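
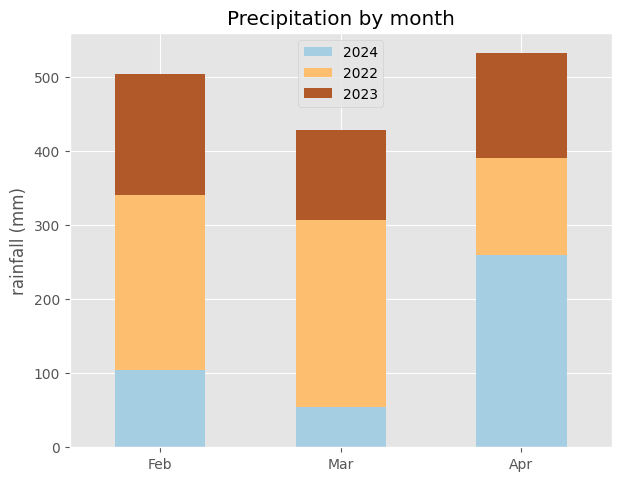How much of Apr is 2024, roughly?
≈ 250

2024 top ≈ 250, bottom ≈ 0; segment ≈ 250.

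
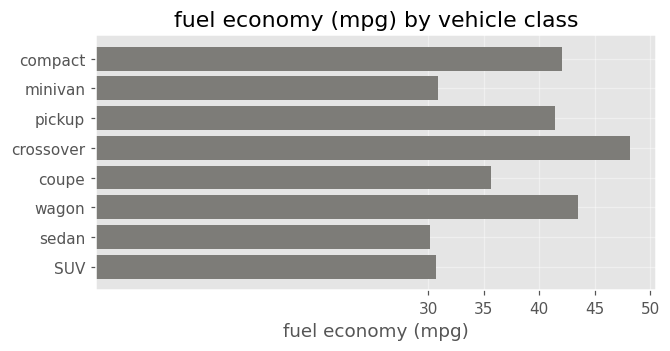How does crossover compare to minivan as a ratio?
≈ 1.67×

crossover ≈ 50, minivan ≈ 30; 50/30 ≈ 1.67.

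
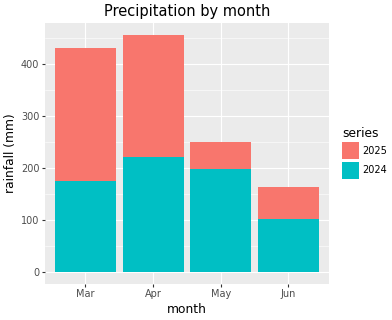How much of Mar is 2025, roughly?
2025 top ≈ 450, bottom ≈ 200; segment ≈ 250.

≈ 250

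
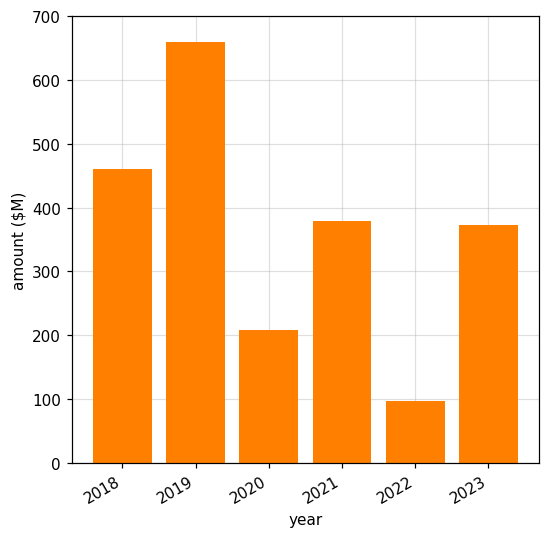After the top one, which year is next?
Top 3: 2019 ≈ 700, 2018 ≈ 500, 2021 ≈ 400.

2018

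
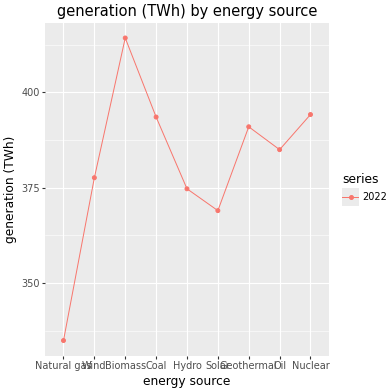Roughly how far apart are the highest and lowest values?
Max Biomass ≈ 410, min Natural gas ≈ 330; range ≈ 80.

≈ 80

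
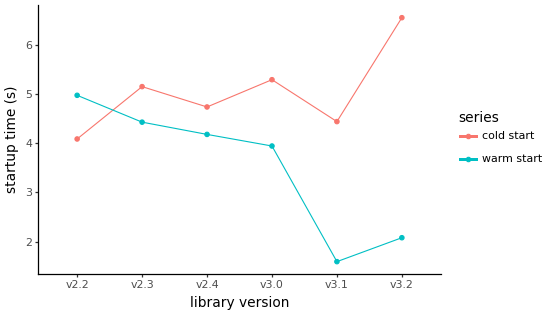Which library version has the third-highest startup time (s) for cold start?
v2.3

Top 4 for cold start: v3.2 ≈ 6.5, v3.0 ≈ 5.5, v2.3 ≈ 5.0, v2.4 ≈ 4.5.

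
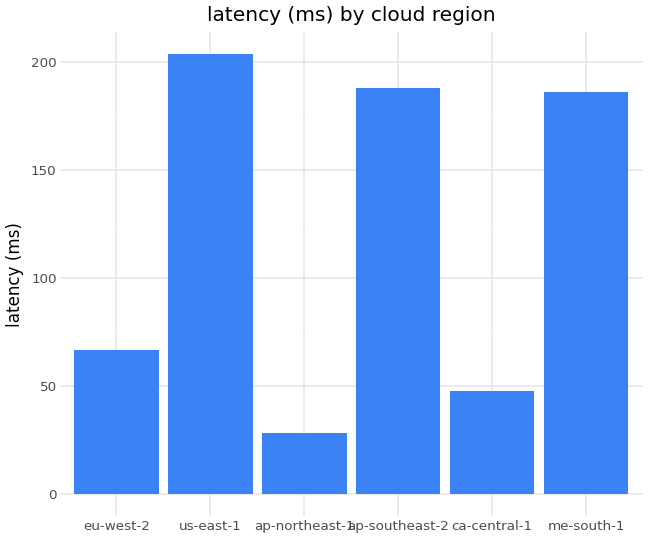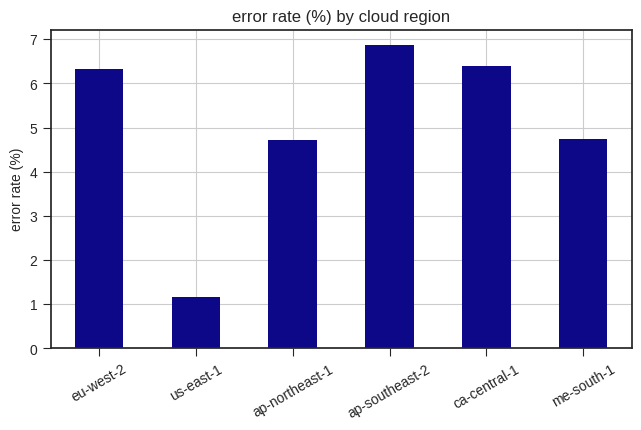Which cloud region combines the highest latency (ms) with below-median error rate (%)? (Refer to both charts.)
us-east-1

Chart 2 median error rate (%) ≈ 6; below-median cloud regions: us-east-1, ap-northeast-1, me-south-1. Among those, us-east-1 has the highest latency (ms) (≈ 200).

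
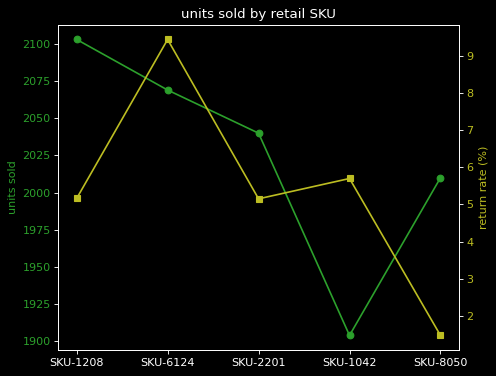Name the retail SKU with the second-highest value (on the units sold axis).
SKU-6124

Top 3 (on the units sold axis): SKU-1208 ≈ 2100, SKU-6124 ≈ 2060, SKU-2201 ≈ 2040.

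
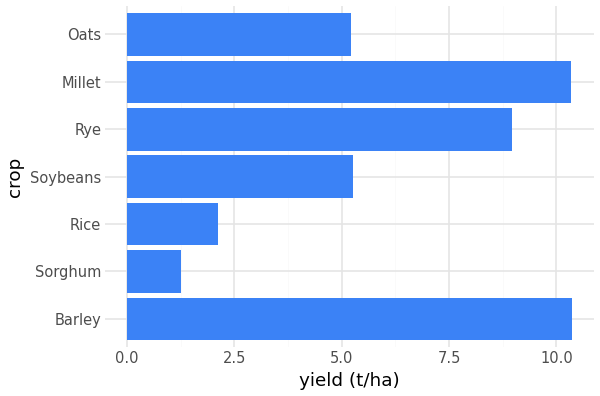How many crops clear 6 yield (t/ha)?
Above 6: Barley, Rye, Millet.

3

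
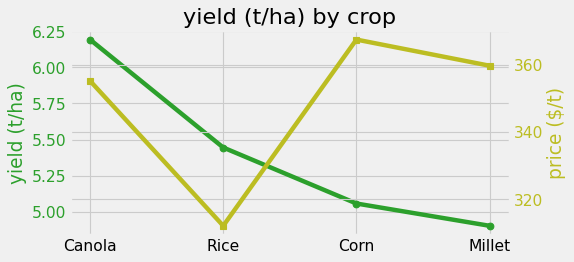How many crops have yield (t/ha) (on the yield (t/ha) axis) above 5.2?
Above 5.2: Canola, Rice.

2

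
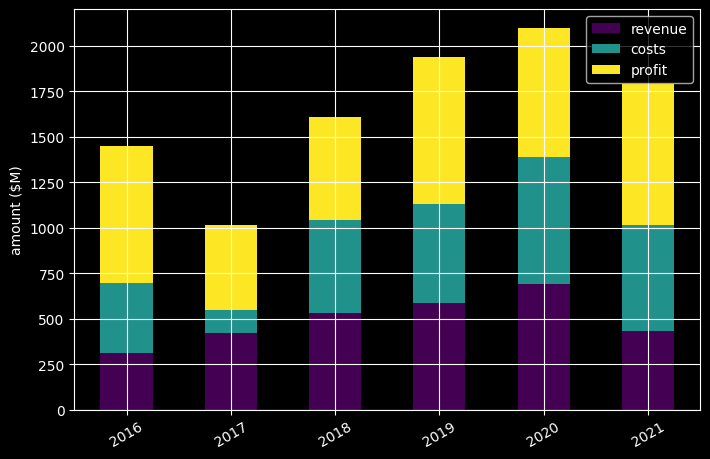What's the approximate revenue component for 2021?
revenue top ≈ 400, bottom ≈ 0; segment ≈ 400.

≈ 400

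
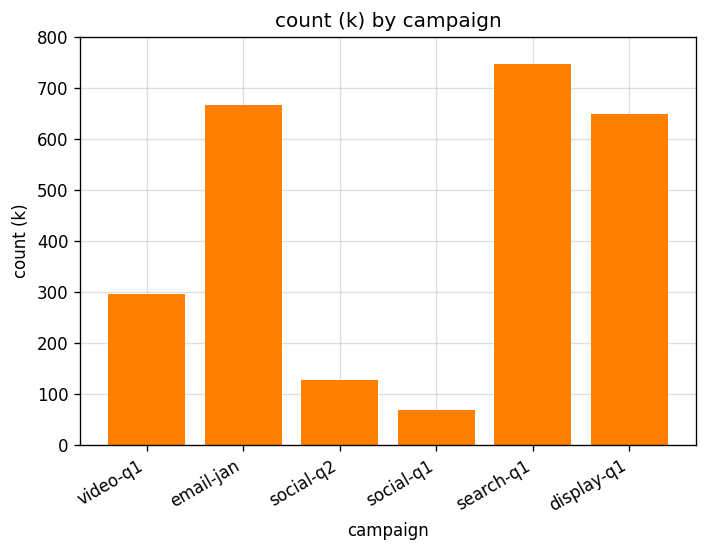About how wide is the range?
Max search-q1 ≈ 700, min social-q1 ≈ 100; range ≈ 600.

≈ 600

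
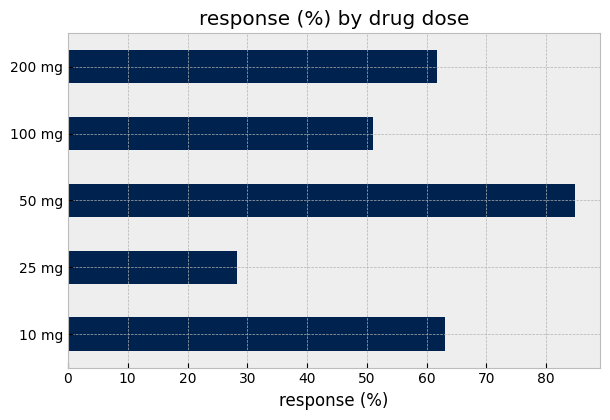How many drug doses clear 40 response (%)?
Above 40: 10 mg, 50 mg, 100 mg, 200 mg.

4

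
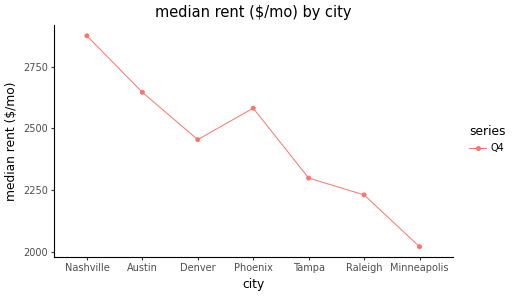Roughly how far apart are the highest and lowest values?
≈ 900

Max Nashville ≈ 2900, min Minneapolis ≈ 2000; range ≈ 900.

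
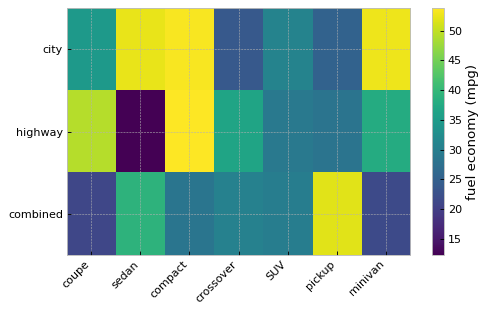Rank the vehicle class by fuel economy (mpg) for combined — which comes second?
Top 3 for combined: pickup ≈ 50, sedan ≈ 40, crossover ≈ 30.

sedan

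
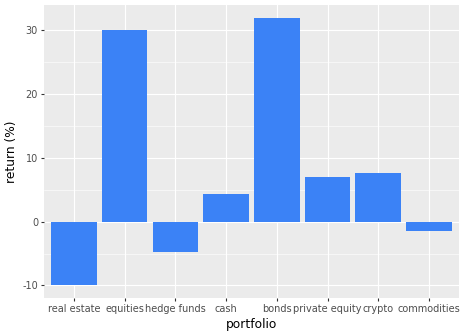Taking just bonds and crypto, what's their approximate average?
≈ 20

(30 + 10) / 2 ≈ 20.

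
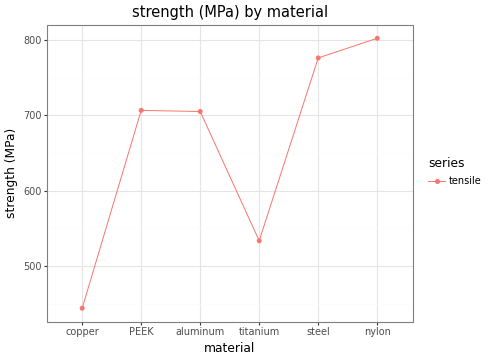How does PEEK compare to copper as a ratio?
≈ 1.56×

PEEK ≈ 700, copper ≈ 450; 700/450 ≈ 1.56.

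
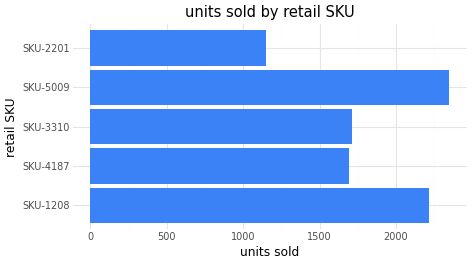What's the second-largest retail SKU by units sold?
Top 3: SKU-5009 ≈ 2400, SKU-1208 ≈ 2200, SKU-3310 ≈ 1800.

SKU-1208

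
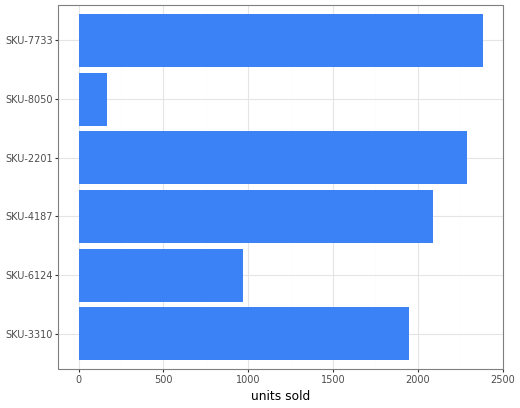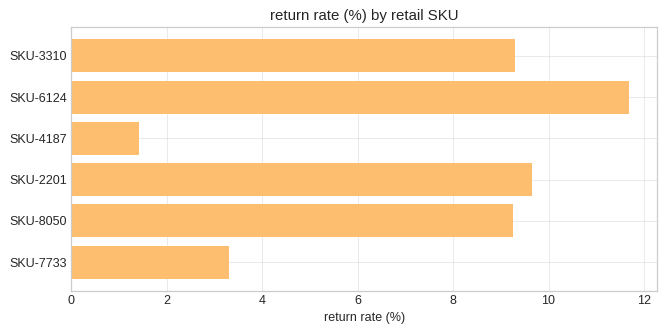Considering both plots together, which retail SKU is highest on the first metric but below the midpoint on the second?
SKU-7733

Chart 2 median return rate (%) ≈ 10; below-median retail SKUs: SKU-4187, SKU-8050, SKU-7733. Among those, SKU-7733 has the highest units sold (≈ 2500).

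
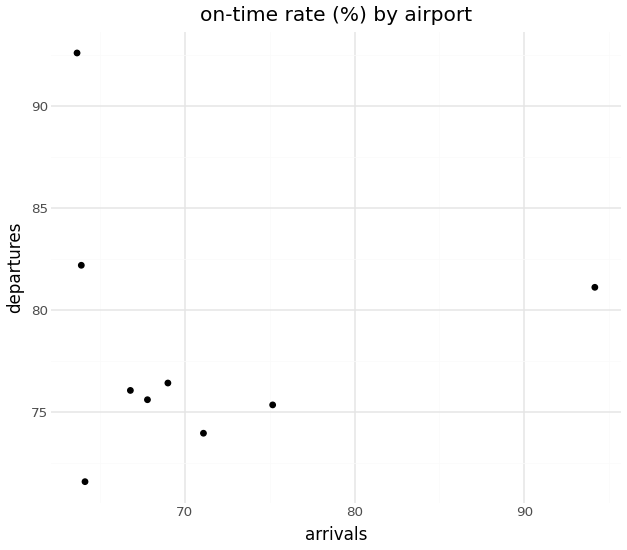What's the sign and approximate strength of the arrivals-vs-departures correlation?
no clear correlation

Points are roughly uncorrelated; weak (|r| ≈ 0.0).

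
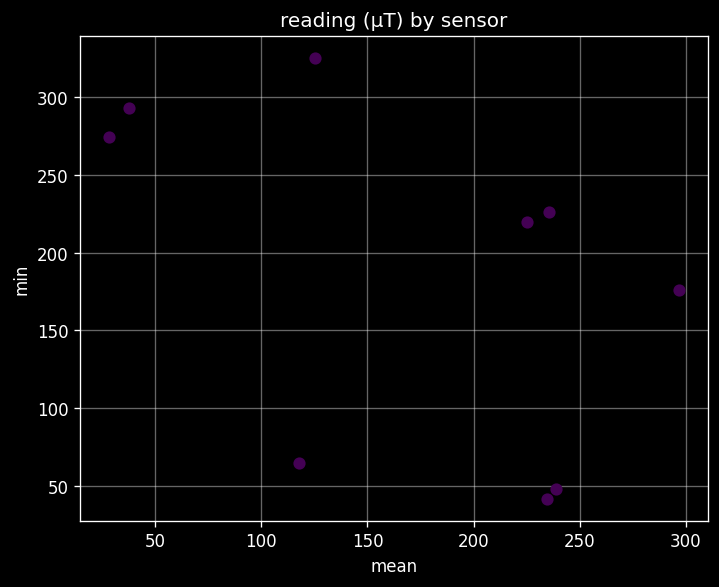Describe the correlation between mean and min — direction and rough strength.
Points are negatively correlated; moderate (|r| ≈ 0.5).

negative, moderate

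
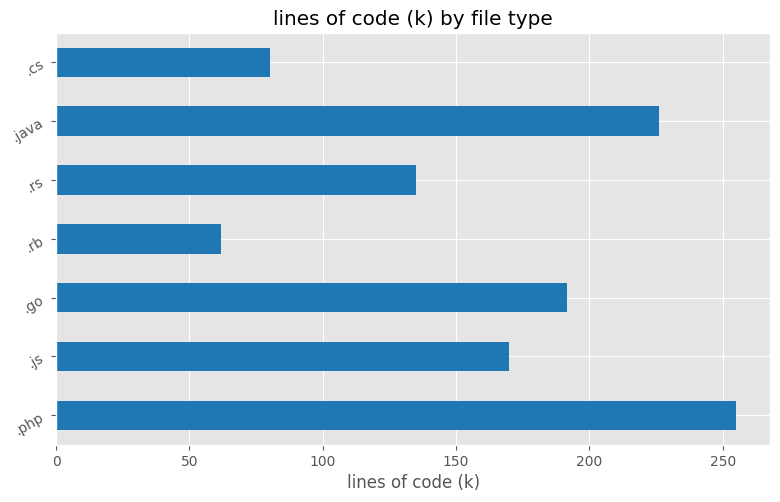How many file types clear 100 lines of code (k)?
Above 100: .php, .js, .go, .rs, .java.

5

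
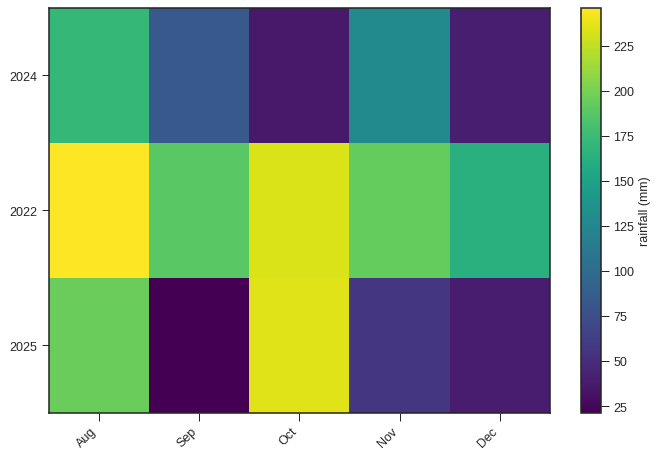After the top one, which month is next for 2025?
Aug

Top 3 for 2025: Oct ≈ 240, Aug ≈ 200, Nov ≈ 60.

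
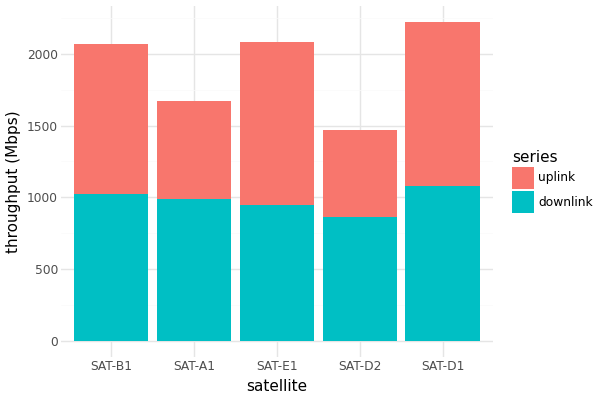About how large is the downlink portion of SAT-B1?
≈ 1000

downlink top ≈ 1000, bottom ≈ 0; segment ≈ 1000.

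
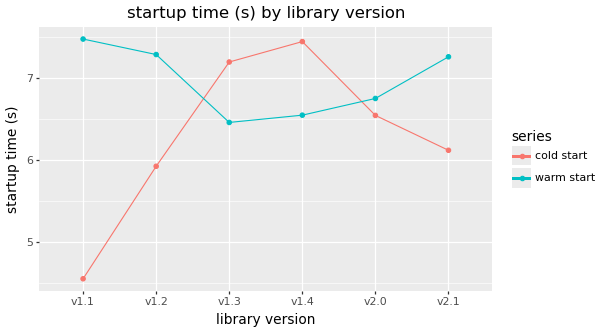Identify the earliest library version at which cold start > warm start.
v1.3

v1.2: cold start ≈ 6.0 vs warm start ≈ 7.5 (not yet); v1.3: cold start ≈ 7.0 vs warm start ≈ 6.5 (first crossover).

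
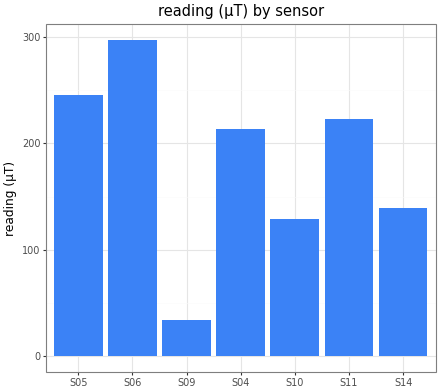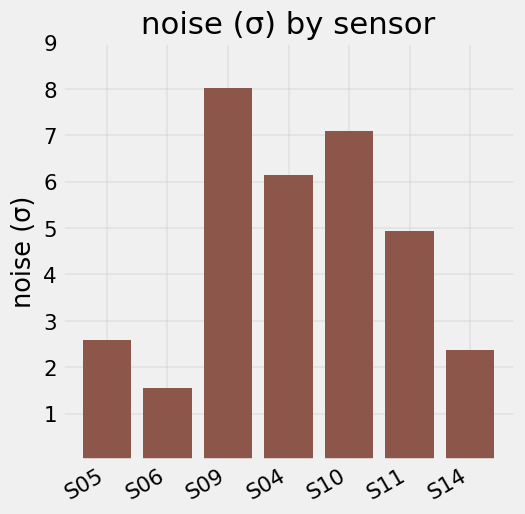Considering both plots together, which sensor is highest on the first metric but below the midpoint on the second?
Chart 2 median noise (σ) ≈ 5; below-median sensors: S05, S06, S14. Among those, S06 has the highest reading (µT) (≈ 300).

S06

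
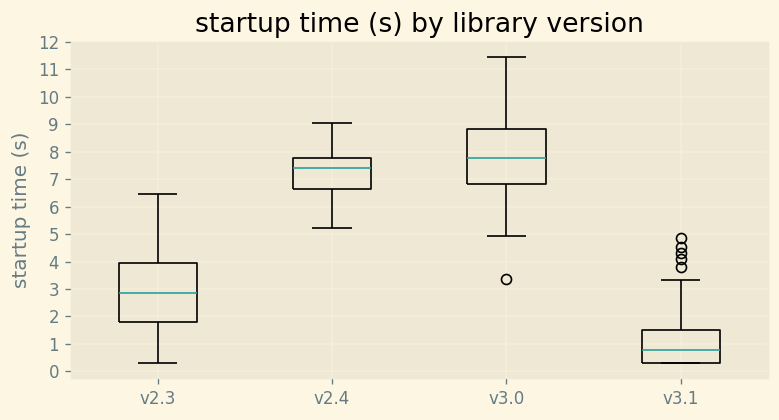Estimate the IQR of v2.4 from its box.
≈ 1

Q3 ≈ 8, Q1 ≈ 7; IQR ≈ 1.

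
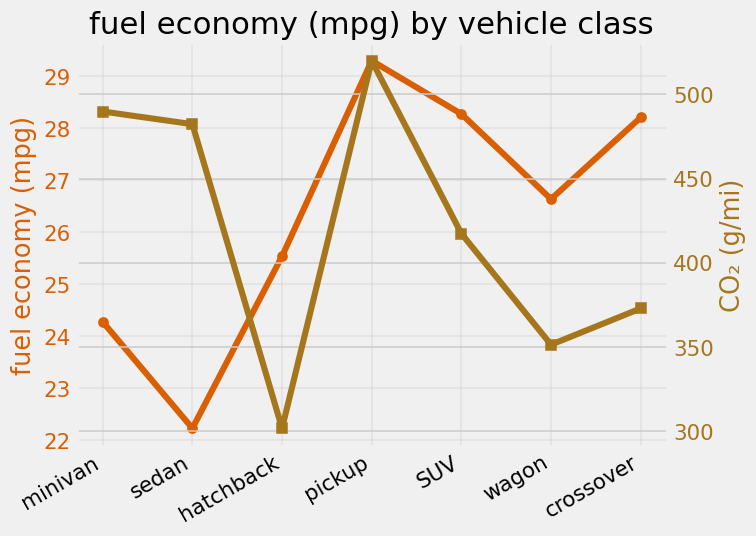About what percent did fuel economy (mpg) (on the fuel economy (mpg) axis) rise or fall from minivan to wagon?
minivan ≈ 24, wagon ≈ 27; (27 − 24) / 24 ≈ +12.5%.

≈ +12.5%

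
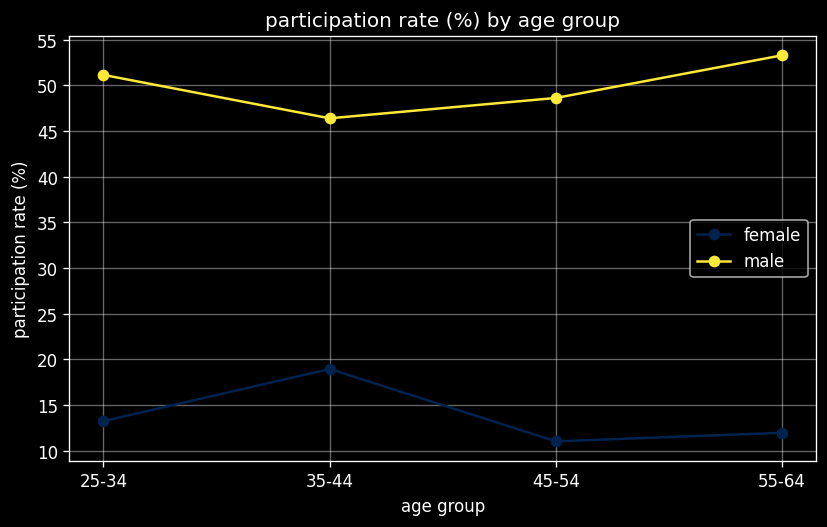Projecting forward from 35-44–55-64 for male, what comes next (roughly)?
≈ 60

Last three: 45, 50, 55 → slope ≈ 5/step → next ≈ 60.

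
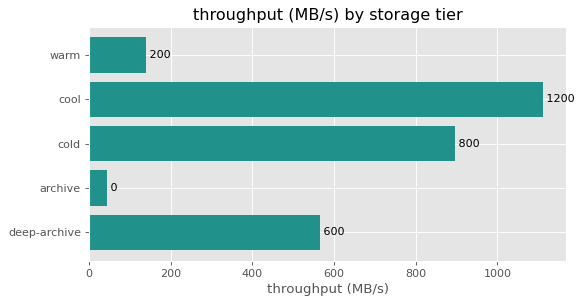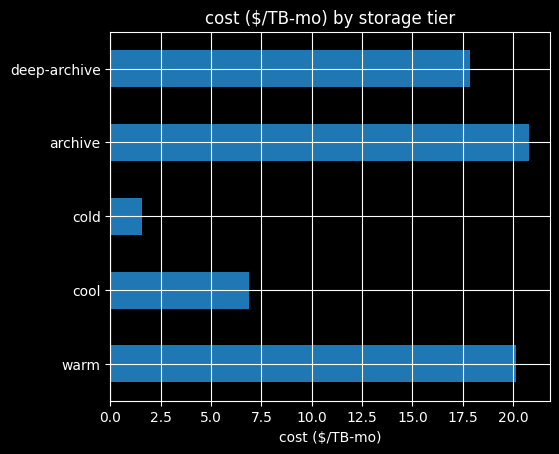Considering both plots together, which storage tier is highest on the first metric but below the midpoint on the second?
cool

Chart 2 median cost ($/TB-mo) ≈ 18; below-median storage tiers: cool, cold. Among those, cool has the highest throughput (MB/s) (≈ 1200).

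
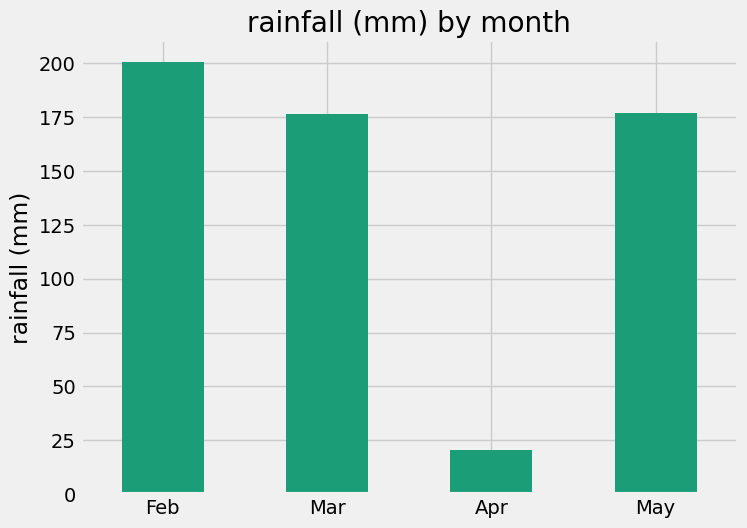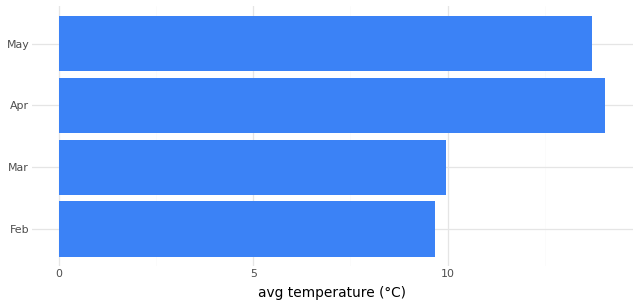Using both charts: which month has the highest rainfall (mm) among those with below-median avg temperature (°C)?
Feb

Chart 2 median avg temperature (°C) ≈ 12; below-median months: Feb, Mar. Among those, Feb has the highest rainfall (mm) (≈ 200).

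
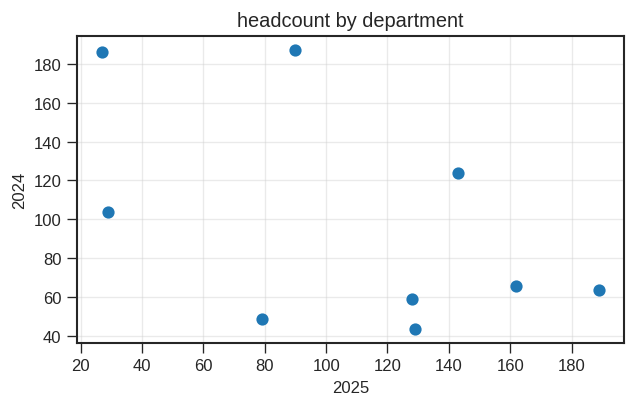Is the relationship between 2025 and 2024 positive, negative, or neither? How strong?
negative, moderate

Points are negatively correlated; moderate (|r| ≈ 0.5).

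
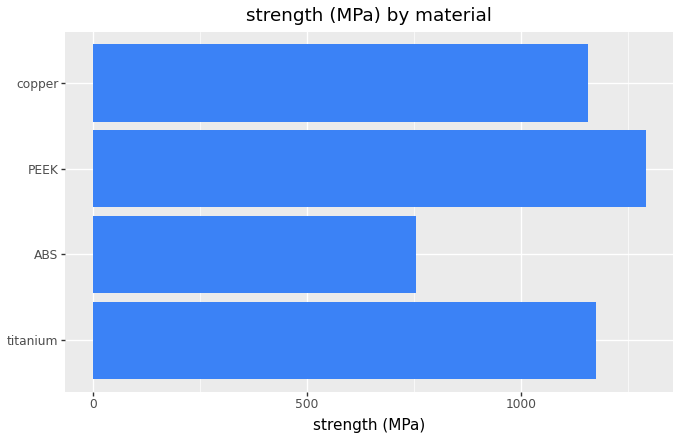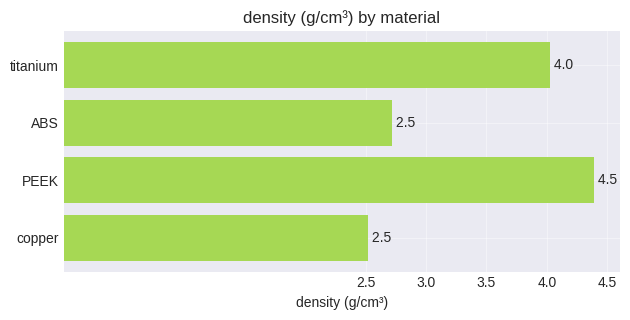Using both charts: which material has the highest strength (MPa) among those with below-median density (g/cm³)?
copper

Chart 2 median density (g/cm³) ≈ 3.5; below-median materials: ABS, copper. Among those, copper has the highest strength (MPa) (≈ 1200).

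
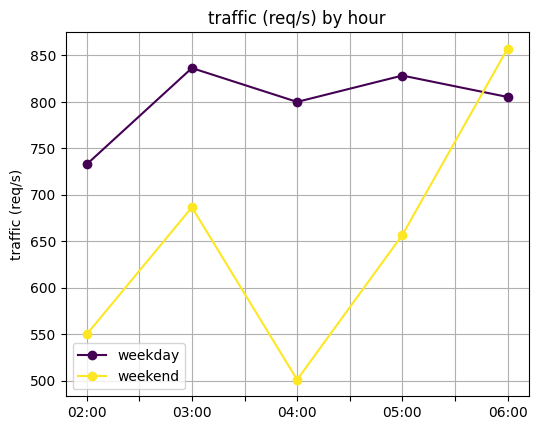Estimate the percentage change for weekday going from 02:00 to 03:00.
02:00 ≈ 750, 03:00 ≈ 850; (850 − 750) / 750 ≈ +13.3%.

≈ +13.3%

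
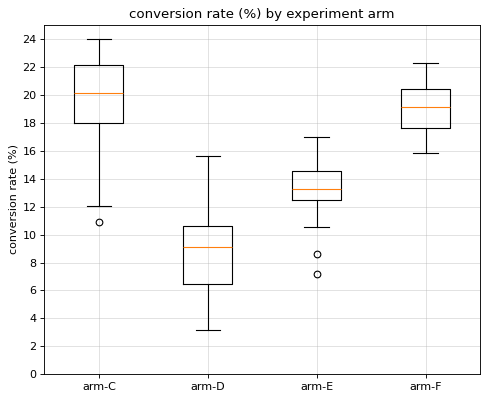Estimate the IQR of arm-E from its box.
≈ 2

Q3 ≈ 14, Q1 ≈ 12; IQR ≈ 2.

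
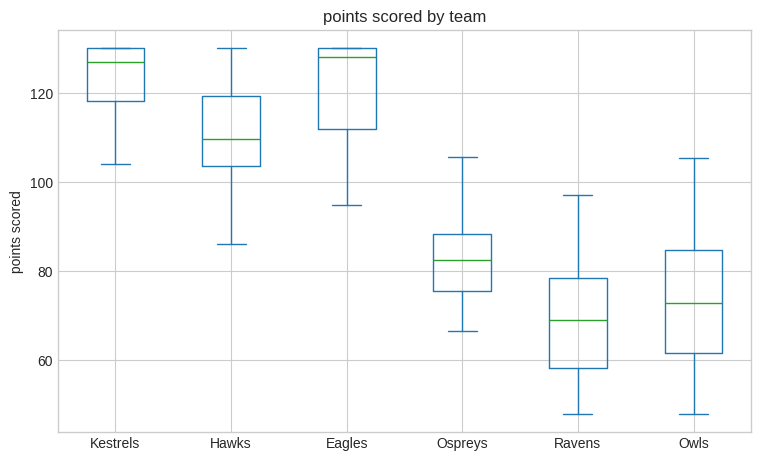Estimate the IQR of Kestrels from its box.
Q3 ≈ 130, Q1 ≈ 120; IQR ≈ 10.

≈ 10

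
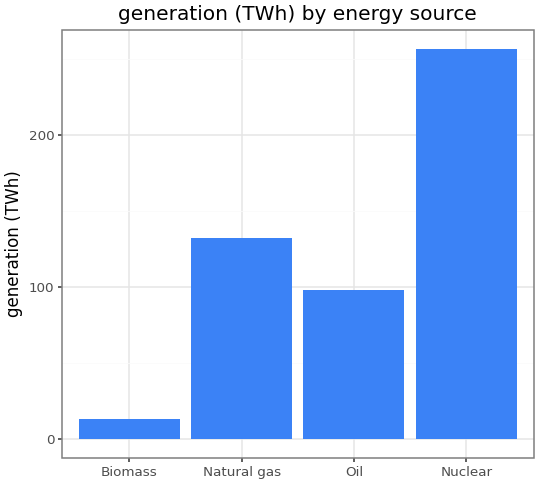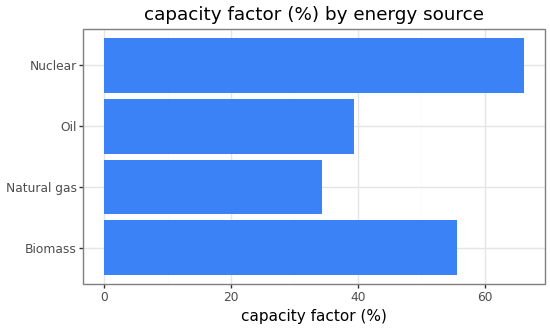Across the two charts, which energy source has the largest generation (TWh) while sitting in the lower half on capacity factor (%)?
Chart 2 median capacity factor (%) ≈ 50; below-median energy sources: Natural gas, Oil. Among those, Natural gas has the highest generation (TWh) (≈ 125).

Natural gas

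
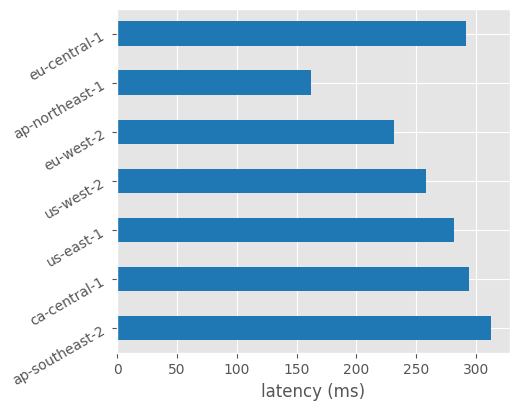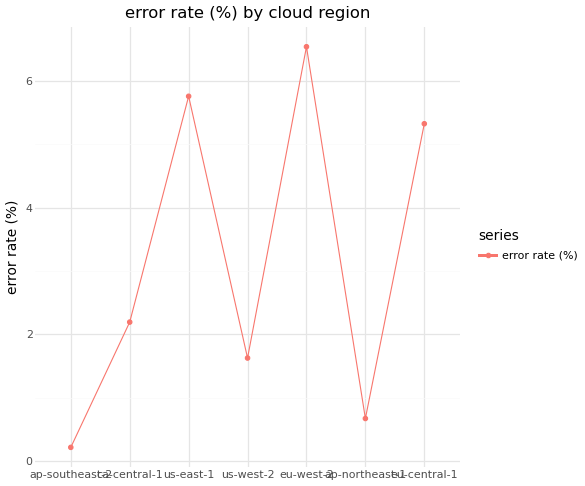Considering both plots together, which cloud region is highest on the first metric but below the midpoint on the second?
Chart 2 median error rate (%) ≈ 2; below-median cloud regions: ap-southeast-2, us-west-2, ap-northeast-1. Among those, ap-southeast-2 has the highest latency (ms) (≈ 300).

ap-southeast-2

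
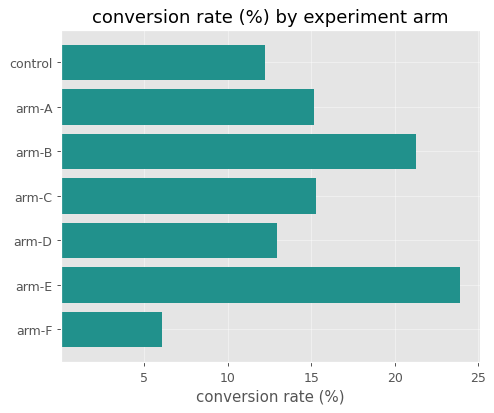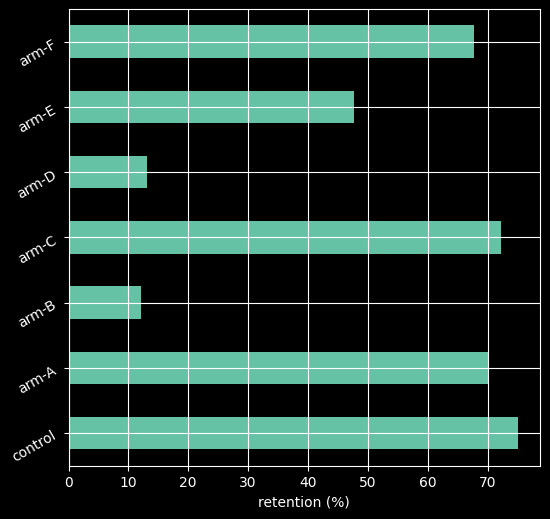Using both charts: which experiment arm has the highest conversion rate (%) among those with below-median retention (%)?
arm-E

Chart 2 median retention (%) ≈ 70; below-median experiment arms: arm-B, arm-D, arm-E. Among those, arm-E has the highest conversion rate (%) (≈ 25).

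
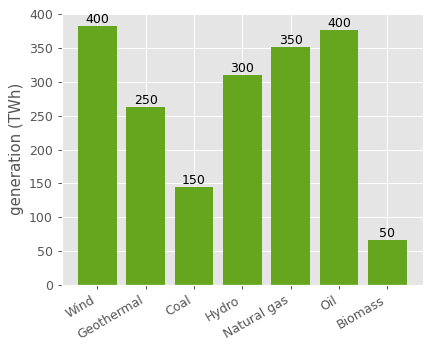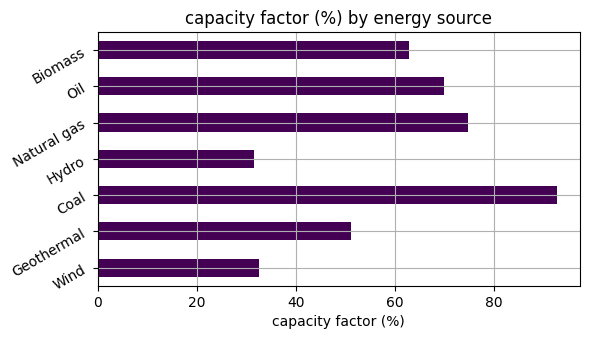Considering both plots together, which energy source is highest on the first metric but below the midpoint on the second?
Chart 2 median capacity factor (%) ≈ 60; below-median energy sources: Wind, Geothermal, Hydro. Among those, Wind has the highest generation (TWh) (≈ 400).

Wind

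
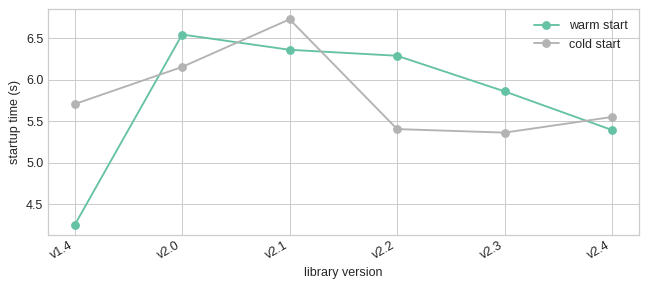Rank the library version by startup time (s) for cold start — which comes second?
Top 3 for cold start: v2.1 ≈ 6.5, v2.0 ≈ 6.0, v1.4 ≈ 5.5.

v2.0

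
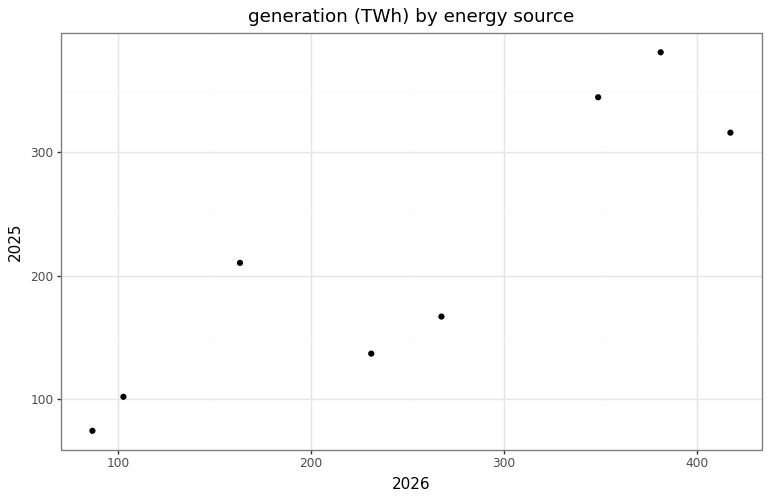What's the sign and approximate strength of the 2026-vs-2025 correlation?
positive, strong

Points are positively correlated; strong (|r| ≈ 0.9).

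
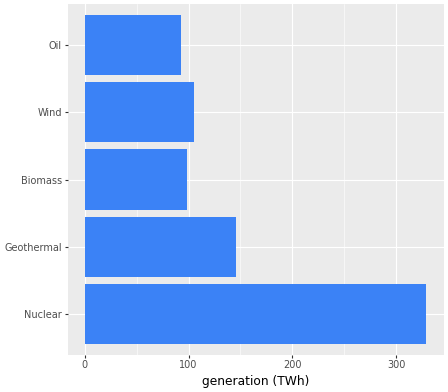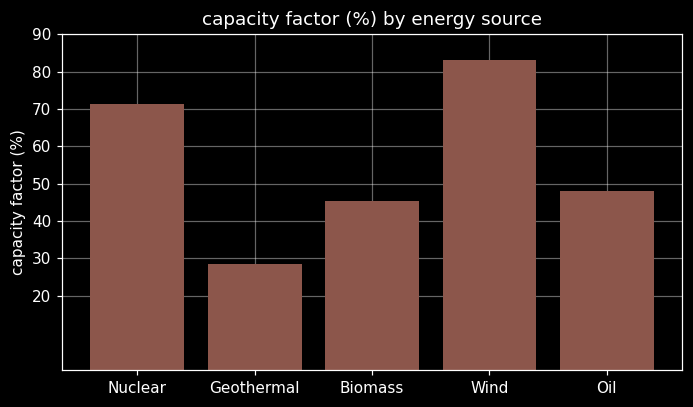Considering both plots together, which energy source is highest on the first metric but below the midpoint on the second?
Chart 2 median capacity factor (%) ≈ 50; below-median energy sources: Geothermal, Biomass. Among those, Geothermal has the highest generation (TWh) (≈ 150).

Geothermal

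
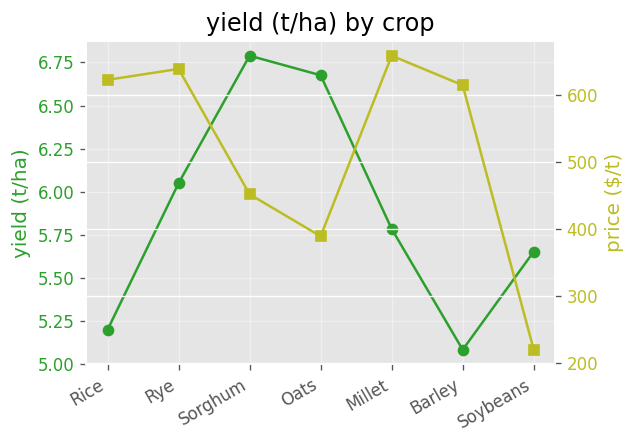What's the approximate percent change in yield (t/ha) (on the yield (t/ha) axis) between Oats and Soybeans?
≈ -15.2%

Oats ≈ 6.6, Soybeans ≈ 5.6; (5.6 − 6.6) / 6.6 ≈ -15.2%.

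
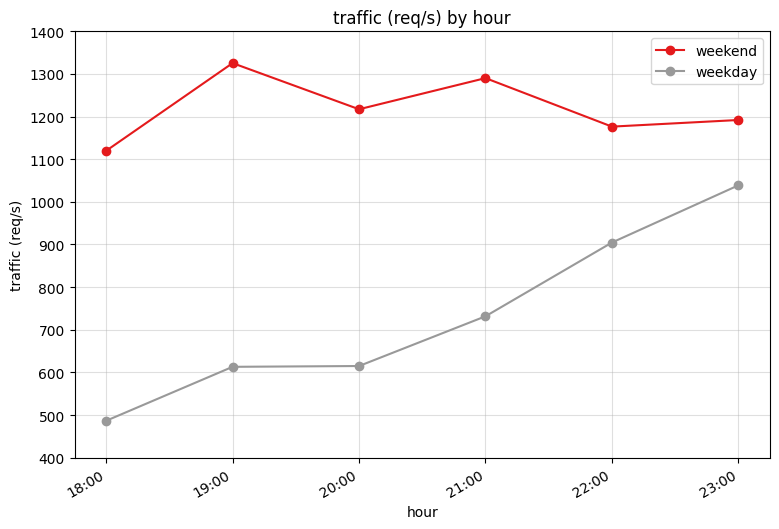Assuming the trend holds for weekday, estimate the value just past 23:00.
Last three: 700, 900, 1000 → slope ≈ 150/step → next ≈ 1150.

≈ 1150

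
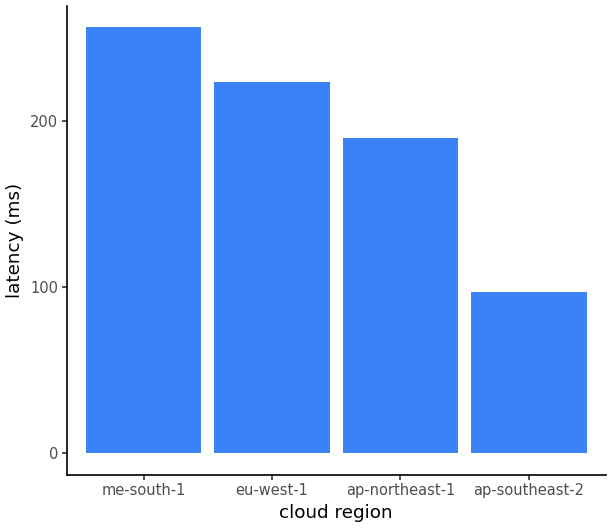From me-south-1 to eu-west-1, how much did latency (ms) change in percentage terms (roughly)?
≈ -10%

me-south-1 ≈ 250, eu-west-1 ≈ 225; (225 − 250) / 250 ≈ -10%.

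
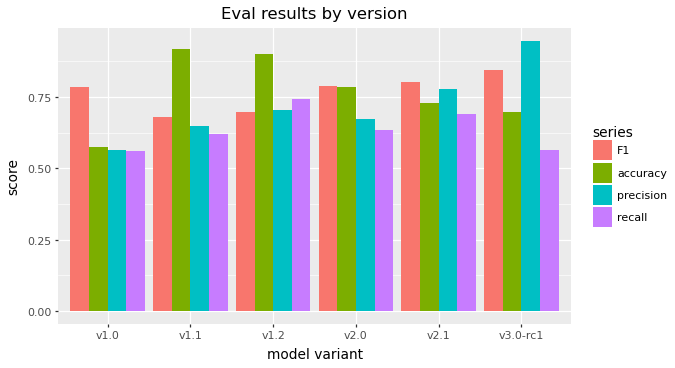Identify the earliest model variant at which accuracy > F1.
v1.1

v1.0: accuracy ≈ 0.6 vs F1 ≈ 0.8 (not yet); v1.1: accuracy ≈ 0.9 vs F1 ≈ 0.7 (first crossover).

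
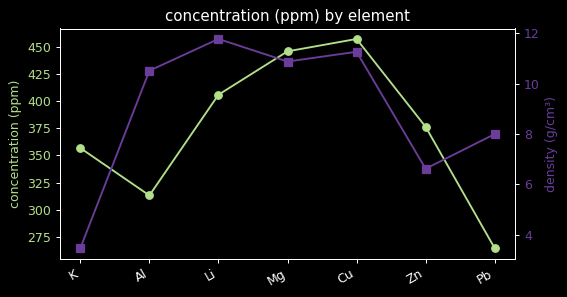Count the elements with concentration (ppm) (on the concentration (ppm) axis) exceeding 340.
Above 340: K, Li, Mg, Cu, Zn.

5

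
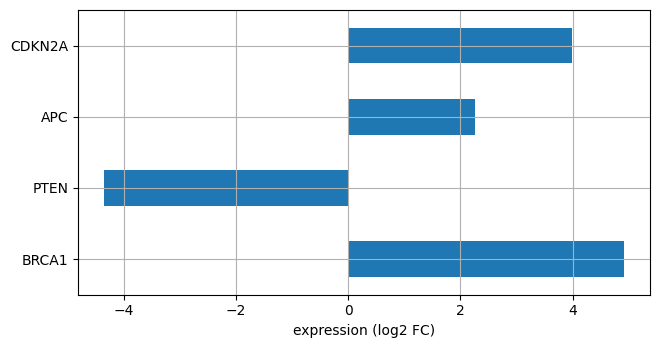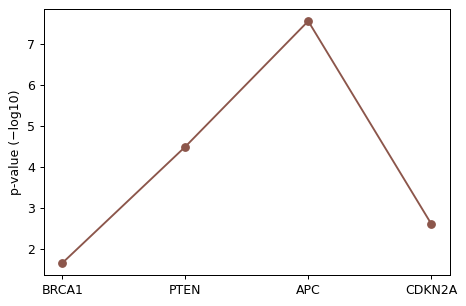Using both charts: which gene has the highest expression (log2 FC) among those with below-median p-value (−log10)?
Chart 2 median p-value (−log10) ≈ 4; below-median genes: BRCA1, CDKN2A. Among those, BRCA1 has the highest expression (log2 FC) (≈ 5).

BRCA1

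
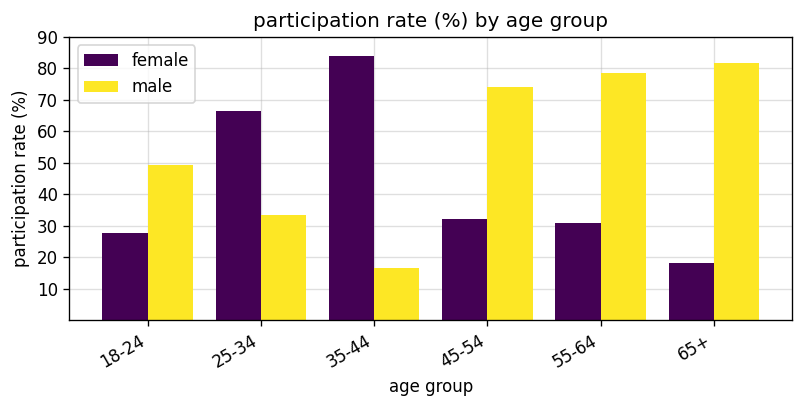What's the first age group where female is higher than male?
25-34

18-24: female ≈ 30 vs male ≈ 50 (not yet); 25-34: female ≈ 70 vs male ≈ 30 (first crossover).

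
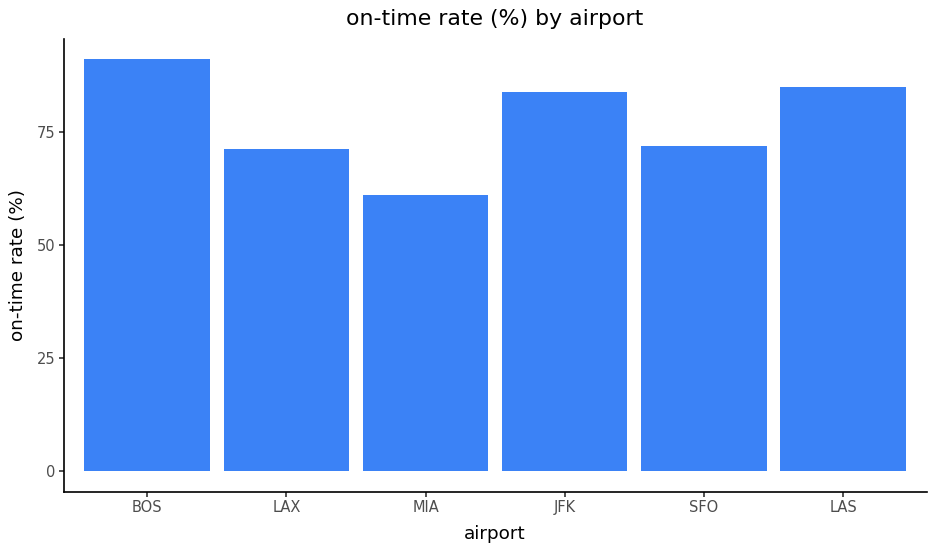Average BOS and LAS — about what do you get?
≈ 90

(90 + 90) / 2 ≈ 90.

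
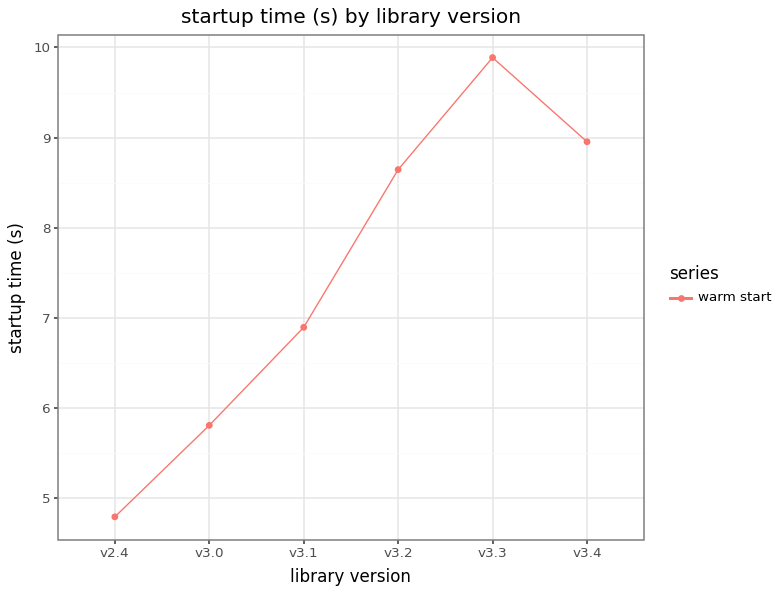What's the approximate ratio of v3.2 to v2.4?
v3.2 ≈ 8.5, v2.4 ≈ 5.0; 8.5/5.0 ≈ 1.7.

≈ 1.7×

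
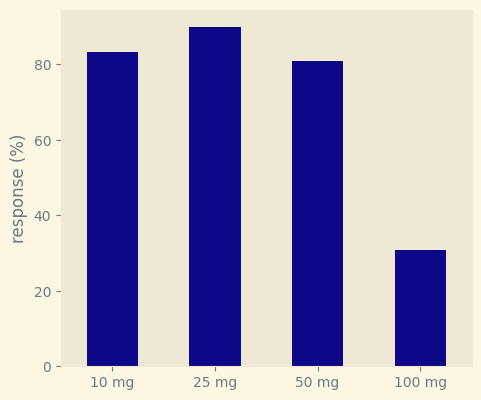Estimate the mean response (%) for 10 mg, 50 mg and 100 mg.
≈ 63

(80 + 80 + 30) / 3 ≈ 63.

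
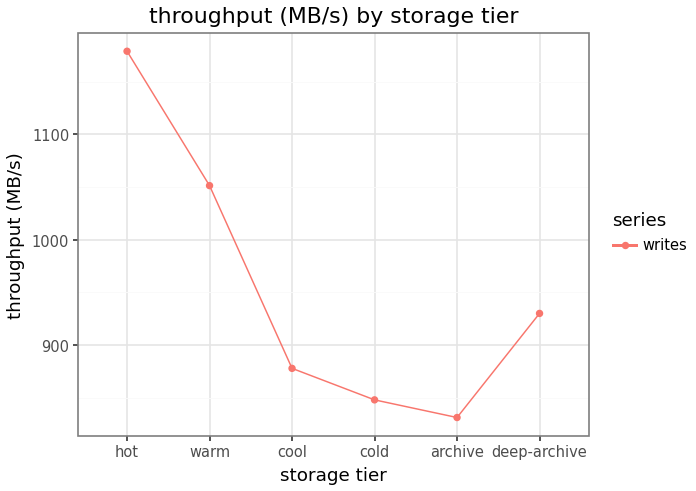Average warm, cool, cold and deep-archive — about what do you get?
≈ 938

(1050 + 900 + 850 + 950) / 4 ≈ 938.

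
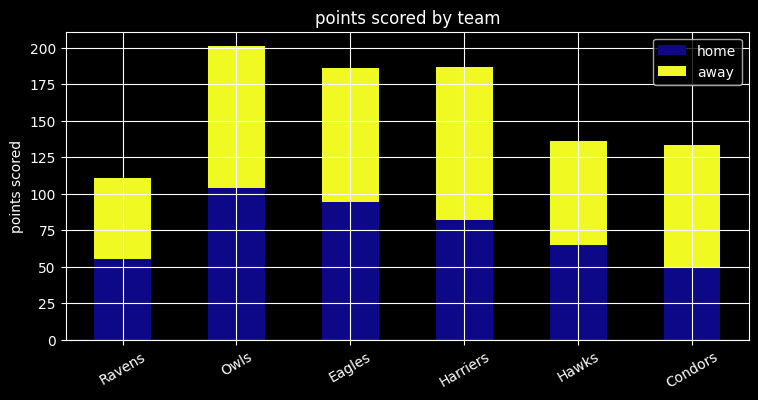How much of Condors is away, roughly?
≈ 100

away top ≈ 140, bottom ≈ 40; segment ≈ 100.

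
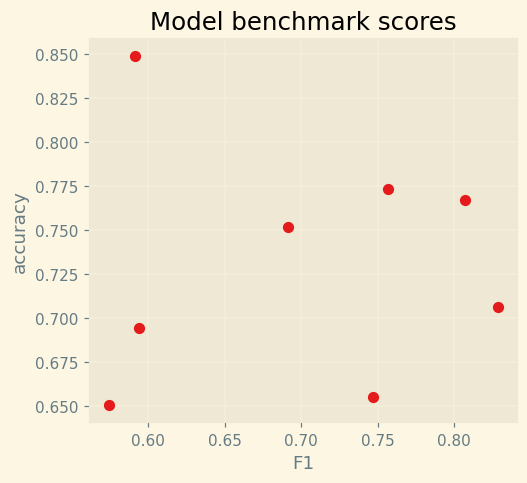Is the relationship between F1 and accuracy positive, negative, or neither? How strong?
Points are roughly uncorrelated; weak (|r| ≈ 0.0).

no clear correlation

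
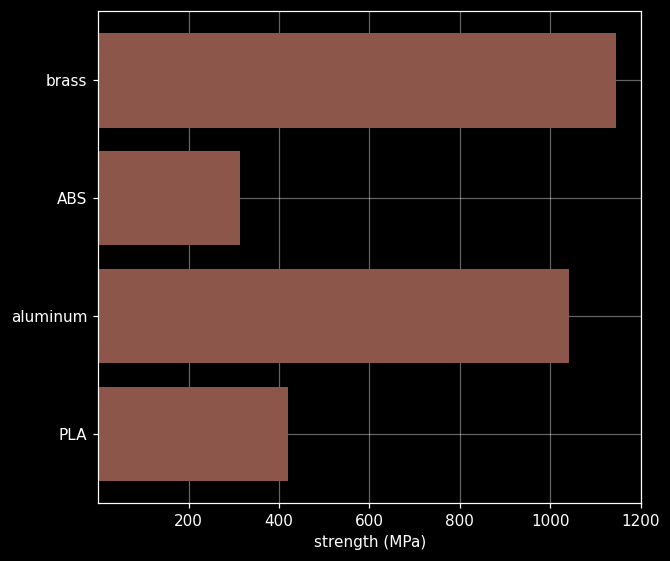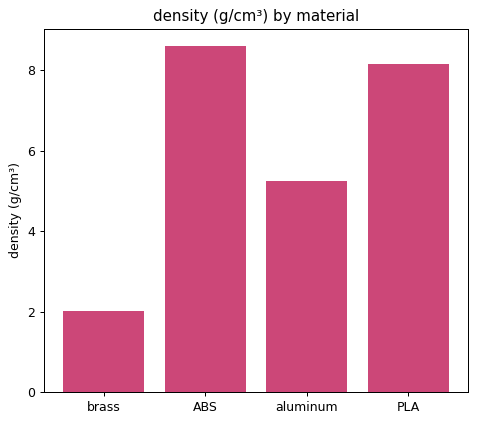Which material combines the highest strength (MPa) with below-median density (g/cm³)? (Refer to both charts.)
brass

Chart 2 median density (g/cm³) ≈ 7; below-median materials: brass, aluminum. Among those, brass has the highest strength (MPa) (≈ 1200).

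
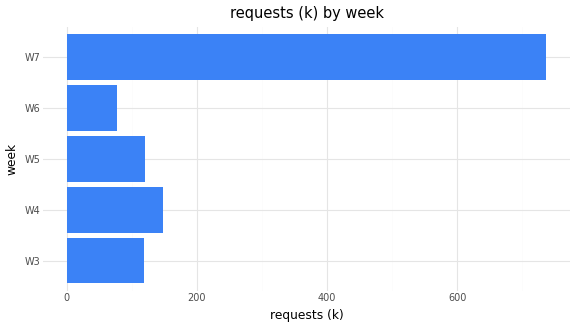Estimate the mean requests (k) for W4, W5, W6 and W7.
(100 + 100 + 100 + 700) / 4 ≈ 250.

≈ 250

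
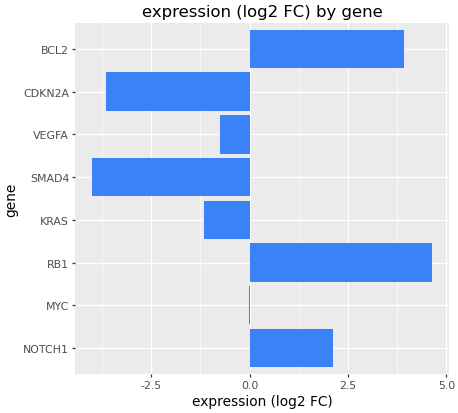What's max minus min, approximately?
Max RB1 ≈ 5, min SMAD4 ≈ -4; range ≈ 9.

≈ 9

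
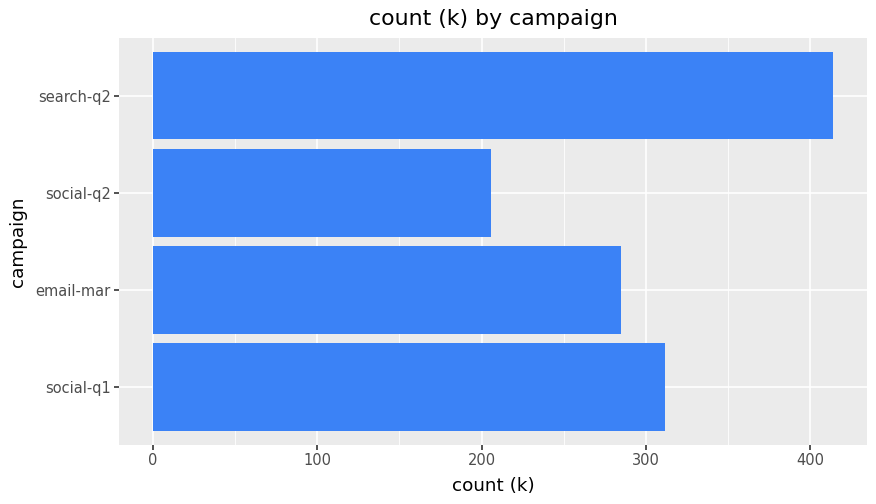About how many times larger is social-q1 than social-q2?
social-q1 ≈ 300, social-q2 ≈ 200; 300/200 ≈ 1.5.

≈ 1.5×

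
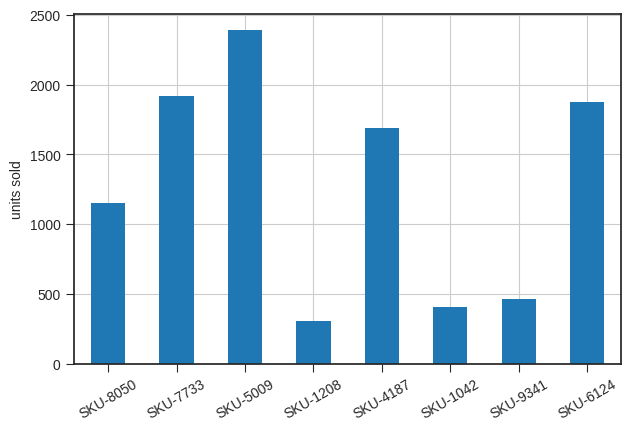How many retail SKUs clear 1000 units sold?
5

Above 1000: SKU-8050, SKU-7733, SKU-5009, SKU-4187, SKU-6124.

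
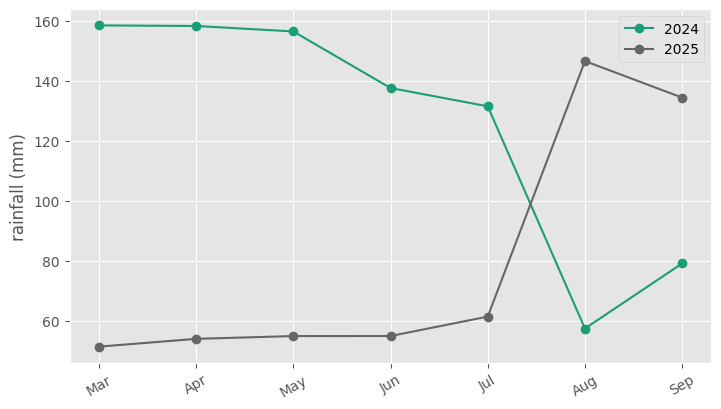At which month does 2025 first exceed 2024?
Jul: 2025 ≈ 60 vs 2024 ≈ 130 (not yet); Aug: 2025 ≈ 150 vs 2024 ≈ 60 (first crossover).

Aug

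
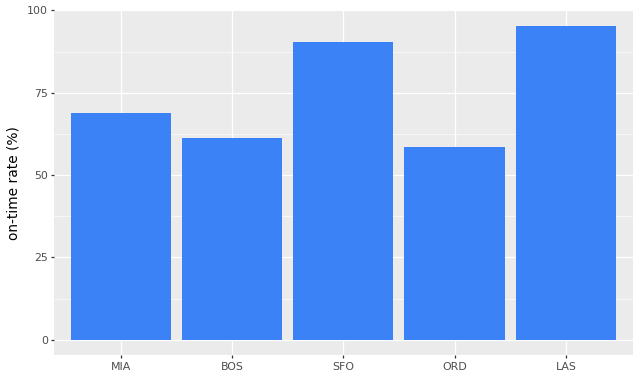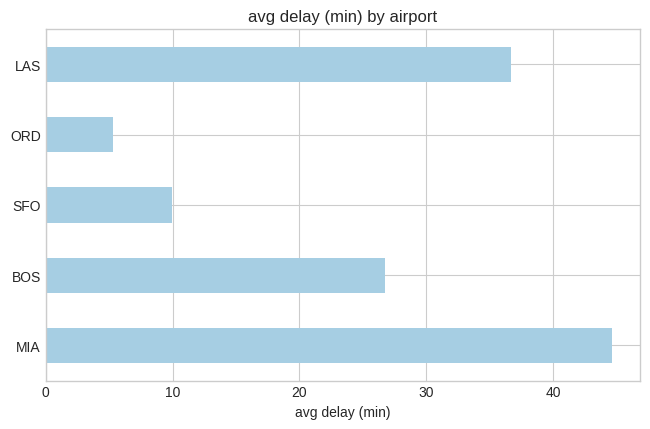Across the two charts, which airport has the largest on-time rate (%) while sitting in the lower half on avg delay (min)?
SFO

Chart 2 median avg delay (min) ≈ 25; below-median airports: SFO, ORD. Among those, SFO has the highest on-time rate (%) (≈ 90).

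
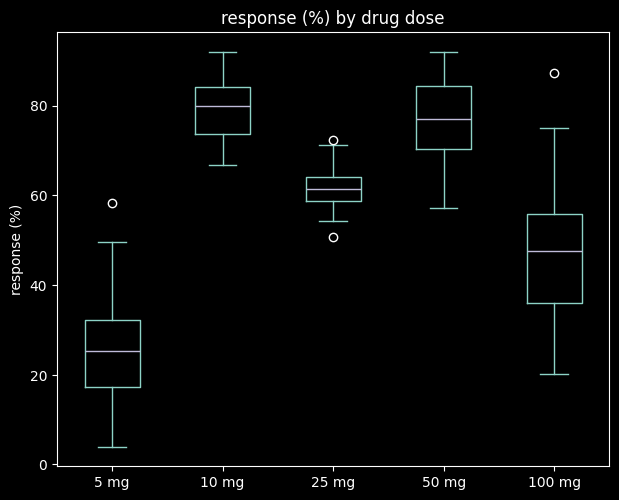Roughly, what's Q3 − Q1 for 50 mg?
≈ 15

Q3 ≈ 85, Q1 ≈ 70; IQR ≈ 15.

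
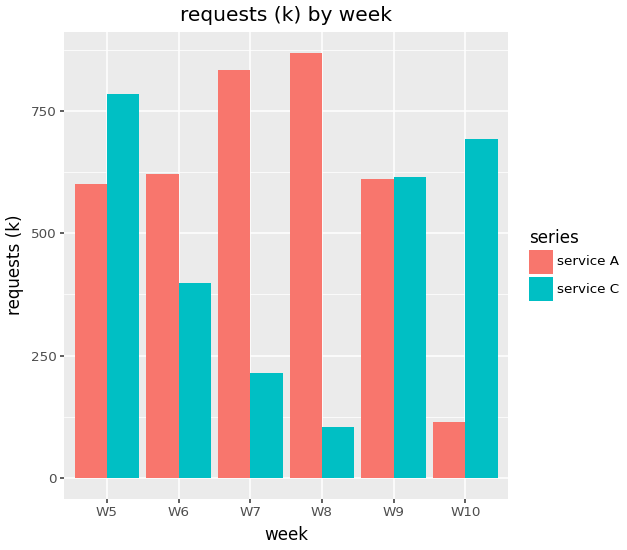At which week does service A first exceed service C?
W6

W5: service A ≈ 600 vs service C ≈ 800 (not yet); W6: service A ≈ 600 vs service C ≈ 400 (first crossover).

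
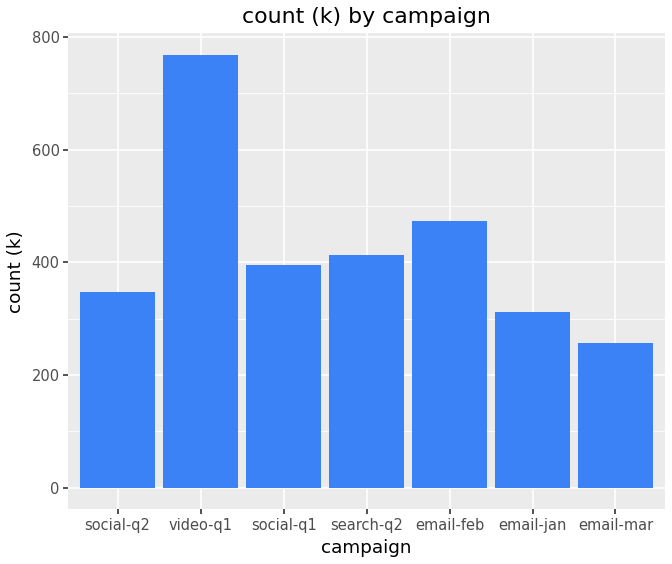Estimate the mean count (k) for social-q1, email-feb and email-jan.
(400 + 500 + 300) / 3 ≈ 400.

≈ 400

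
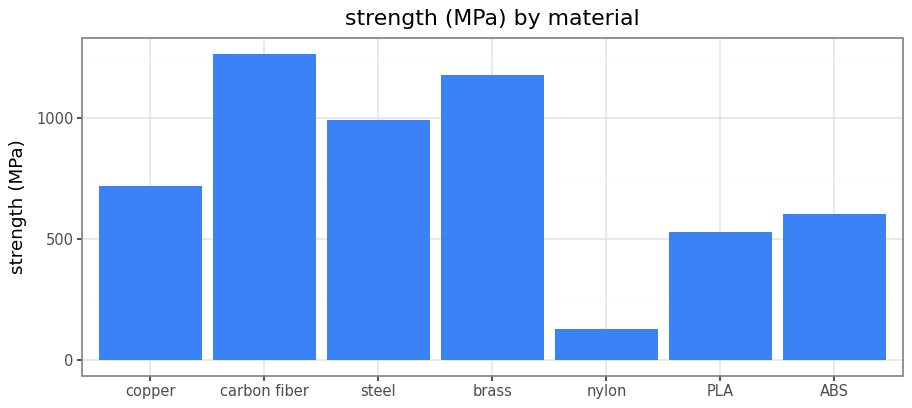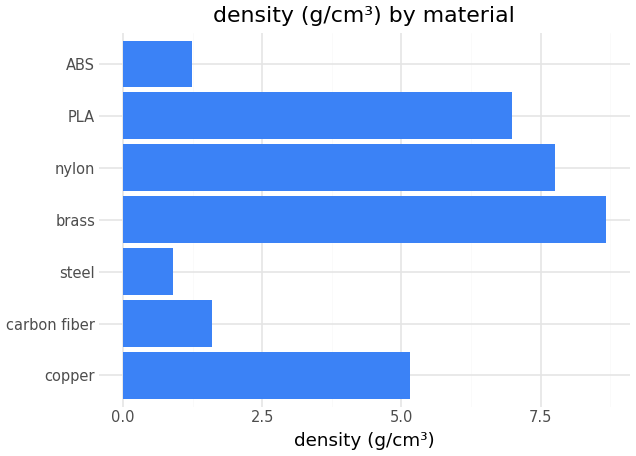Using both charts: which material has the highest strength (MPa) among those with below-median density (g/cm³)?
Chart 2 median density (g/cm³) ≈ 5; below-median materials: carbon fiber, steel, ABS. Among those, carbon fiber has the highest strength (MPa) (≈ 1200).

carbon fiber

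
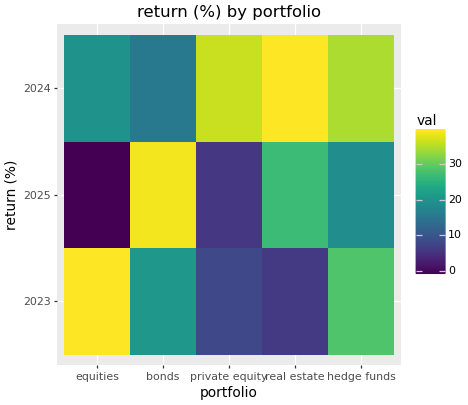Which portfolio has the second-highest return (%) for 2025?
Top 3 for 2025: bonds ≈ 40, real estate ≈ 25, hedge funds ≈ 20.

real estate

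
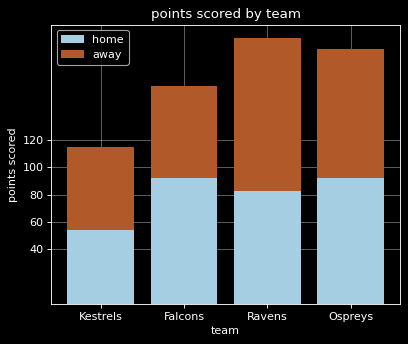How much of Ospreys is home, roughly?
home top ≈ 100, bottom ≈ 0; segment ≈ 100.

≈ 100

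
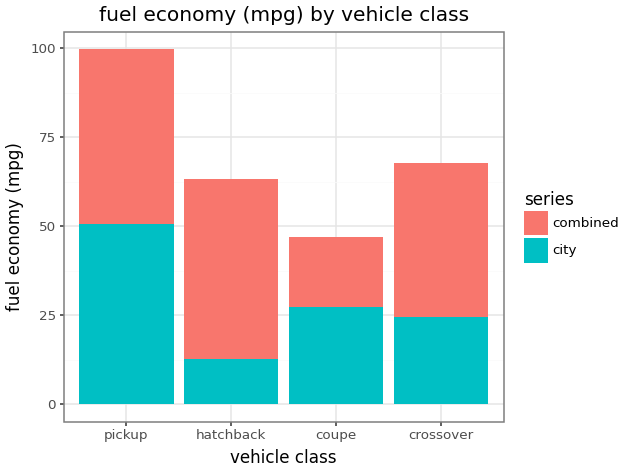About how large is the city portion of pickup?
city top ≈ 50, bottom ≈ 0; segment ≈ 50.

≈ 50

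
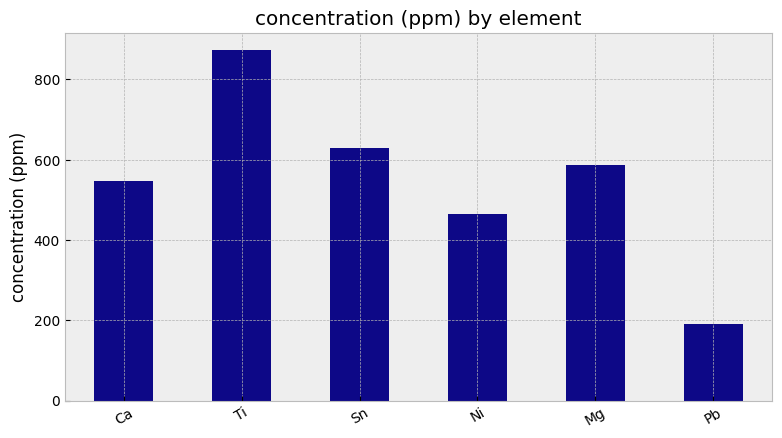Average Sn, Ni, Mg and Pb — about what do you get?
(600 + 500 + 600 + 200) / 4 ≈ 475.

≈ 475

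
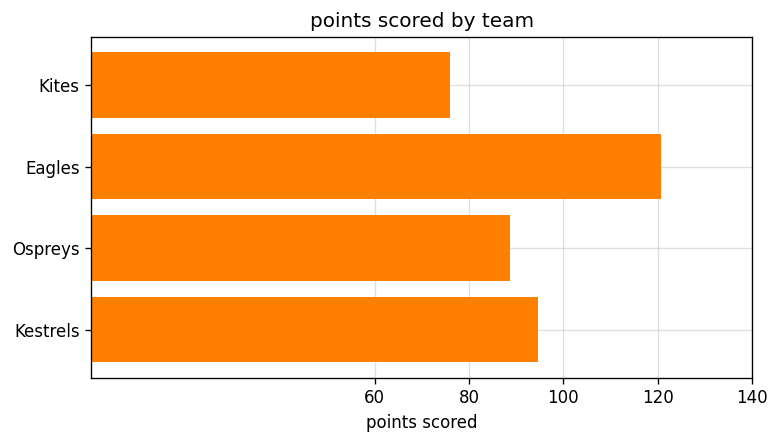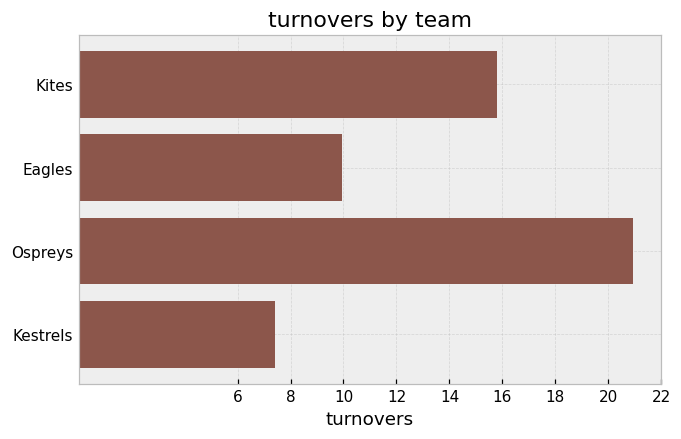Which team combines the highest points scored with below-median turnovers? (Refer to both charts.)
Chart 2 median turnovers ≈ 12; below-median teams: Eagles, Kestrels. Among those, Eagles has the highest points scored (≈ 120).

Eagles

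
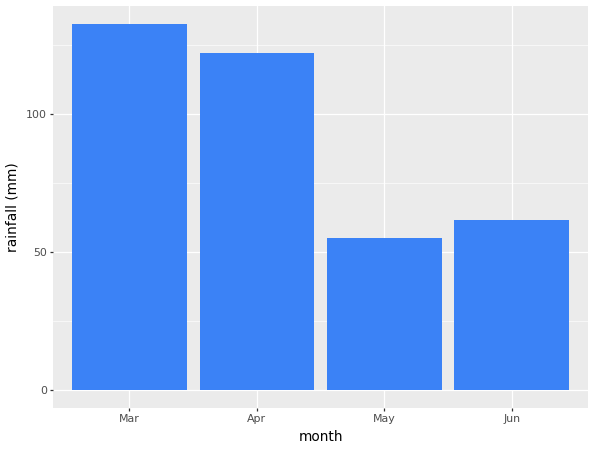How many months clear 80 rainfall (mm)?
Above 80: Mar, Apr.

2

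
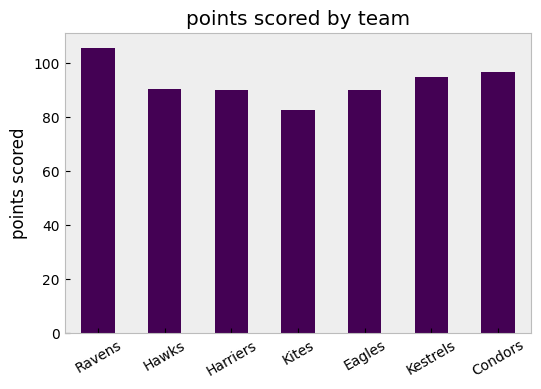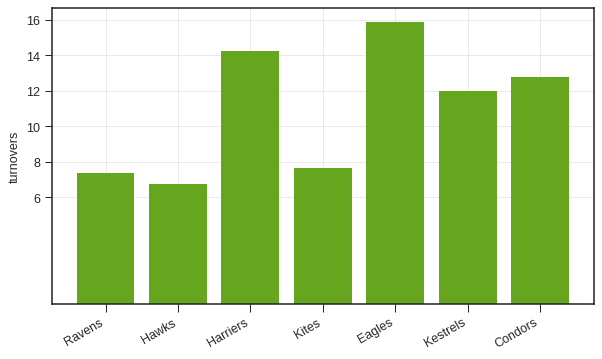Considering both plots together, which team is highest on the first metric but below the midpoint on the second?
Chart 2 median turnovers ≈ 12; below-median teams: Ravens, Hawks, Kites. Among those, Ravens has the highest points scored (≈ 110).

Ravens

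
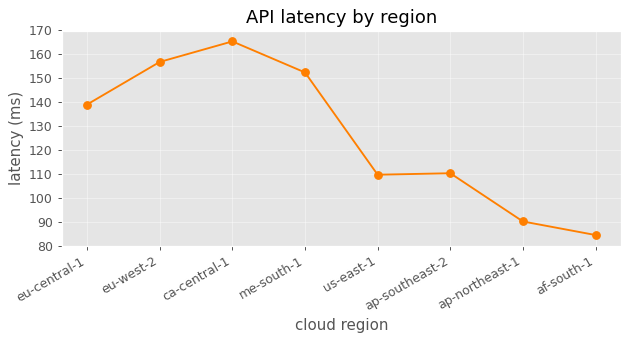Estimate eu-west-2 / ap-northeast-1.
≈ 1.78×

eu-west-2 ≈ 160, ap-northeast-1 ≈ 90; 160/90 ≈ 1.78.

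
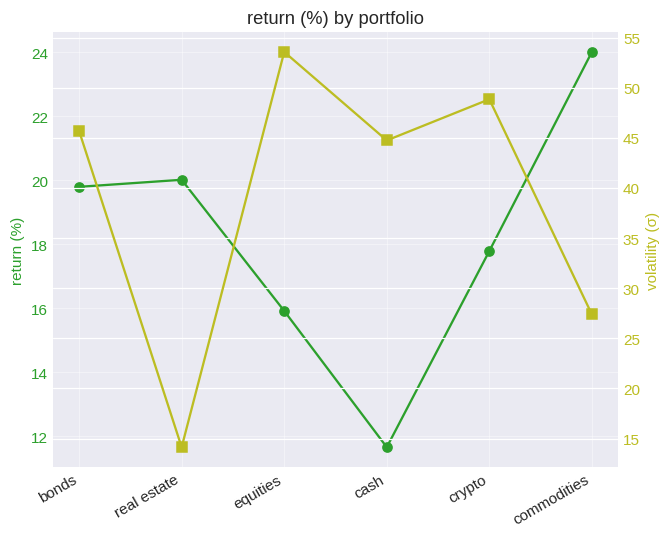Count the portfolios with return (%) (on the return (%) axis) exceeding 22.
1

Above 22: commodities.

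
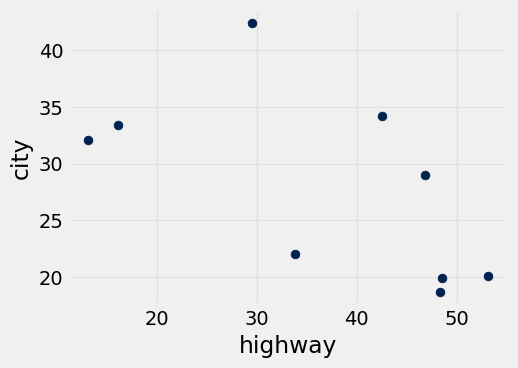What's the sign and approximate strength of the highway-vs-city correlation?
Points are negatively correlated; moderate (|r| ≈ 0.6).

negative, moderate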